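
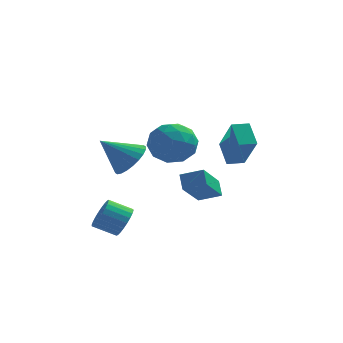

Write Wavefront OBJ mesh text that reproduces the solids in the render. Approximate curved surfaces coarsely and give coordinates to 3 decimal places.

v -0.299 -2.549 2.196
v 0.325 -2.325 2.931
v -1.561 -2.871 3.364
v 0.168 -1.979 2.857
v -0.06 -1.721 2.682
v -0.324 -1.589 2.433
v -0.584 -1.603 2.148
v -0.801 -1.761 1.87
v -0.942 -2.039 1.642
v -0.984 -2.395 1.498
v -0.923 -2.774 1.46
v -0.766 -3.119 1.535
v -0.538 -3.378 1.709
v -0.274 -3.51 1.958
v -0.014 -3.496 2.243
v 0.203 -3.338 2.521
v 0.344 -3.06 2.749
v 0.386 -2.704 2.893
v 1.211 -1.234 3.726
v 2.256 -1.383 3.228
v 0.644 -2.897 3.032
v 1.689 -3.046 2.534
v 1.586 -3.085 3.696
v 1.936 -2.057 4.125
v 0.964 -2.223 2.135
v 1.314 -1.195 2.564
v 2.103 -1.993 2.245
v 2.488 -2.527 3.209
v 0.412 -1.753 3.051
v 0.797 -2.287 4.015
v 1.783 -1.163 3.537
v 1.117 -3.117 2.723
v 1.056 -3.141 3.405
v 1.67 -3.228 3.113
v 1.595 -1.559 4.065
v 2.209 -1.646 3.772
v 1.815 -2.647 4.047
v 0.691 -2.634 2.488
v 1.305 -2.721 2.195
v 1.23 -1.052 3.147
v 1.844 -1.139 2.855
v 1.085 -1.633 2.213
v 2.308 -1.609 2.667
v 1.975 -2.586 2.259
v 1.548 -2.102 2.025
v 1.754 -1.498 2.277
v 2.533 -1.922 3.234
v 2.2 -2.899 2.826
v 2.14 -2.923 3.509
v 2.345 -2.319 3.761
v 2.444 -2.281 2.656
v 0.7 -1.381 3.434
v 0.367 -2.358 3.026
v 0.555 -1.961 2.499
v 0.76 -1.357 2.751
v 0.925 -1.694 4.001
v 0.592 -2.671 3.593
v 1.146 -2.782 3.983
v 1.352 -2.178 4.235
v 0.456 -1.999 3.604
v 3.185 2.535 0.129
v 3.879 1.373 1.838
v 2.712 3.501 0.978
v 3.407 2.339 2.687
v 3.953 2.941 0.093
v 4.648 1.779 1.802
v 3.481 3.907 0.942
v 4.175 2.745 2.651
v -0.736 -1.68 -1.988
v -0.353 -1.929 -1.307
v -1.421 -2.049 -0.751
v -1.804 -1.8 -1.432
v -0.364 -1.612 -1.261
v -1.432 -1.733 -0.704
v -0.432 -1.306 -1.325
v -1.5 -1.426 -0.768
v -0.546 -1.057 -1.49
v -1.614 -1.177 -0.933
v -0.689 -0.903 -1.731
v -1.757 -1.023 -1.174
v -0.839 -0.867 -2.011
v -1.907 -0.987 -1.454
v -0.974 -0.955 -2.288
v -2.042 -1.075 -1.731
v -1.072 -1.153 -2.519
v -2.14 -1.273 -1.962
v -1.119 -1.431 -2.669
v -2.187 -1.551 -2.113
v -1.108 -1.747 -2.716
v -2.176 -1.868 -2.159
v -1.04 -2.054 -2.652
v -2.108 -2.174 -2.095
v -0.926 -2.303 -2.487
v -1.994 -2.423 -1.93
v -0.783 -2.457 -2.246
v -1.851 -2.577 -1.689
v -0.633 -2.493 -1.966
v -1.701 -2.613 -1.409
v -0.498 -2.405 -1.689
v -1.566 -2.525 -1.132
v -0.4 -2.207 -1.458
v -1.468 -2.327 -0.901
v 2.21 0.339 -1.302
v 1.754 -1.305 0.039
v 1.987 0.92 -0.665
v 1.531 -0.724 0.676
v 3.269 0.344 -0.936
v 2.813 -1.3 0.405
v 3.046 0.925 -0.299
v 2.59 -0.719 1.042
f 2 1 4
f 2 4 3
f 4 1 5
f 4 5 3
f 5 1 6
f 5 6 3
f 6 1 7
f 6 7 3
f 7 1 8
f 7 8 3
f 8 1 9
f 8 9 3
f 9 1 10
f 9 10 3
f 10 1 11
f 10 11 3
f 11 1 12
f 11 12 3
f 12 1 13
f 12 13 3
f 13 1 14
f 13 14 3
f 14 1 15
f 14 15 3
f 15 1 16
f 15 16 3
f 16 1 17
f 16 17 3
f 17 1 18
f 17 18 3
f 18 1 2
f 18 2 3
f 19 56 35
f 56 30 59
f 35 59 24
f 56 59 35
f 19 35 31
f 35 24 36
f 31 36 20
f 35 36 31
f 19 31 40
f 31 20 41
f 40 41 26
f 31 41 40
f 19 40 52
f 40 26 55
f 52 55 29
f 40 55 52
f 19 52 56
f 52 29 60
f 56 60 30
f 52 60 56
f 20 36 47
f 36 24 50
f 47 50 28
f 36 50 47
f 24 59 37
f 59 30 58
f 37 58 23
f 59 58 37
f 30 60 57
f 60 29 53
f 57 53 21
f 60 53 57
f 29 55 54
f 55 26 42
f 54 42 25
f 55 42 54
f 26 41 46
f 41 20 43
f 46 43 27
f 41 43 46
f 22 48 34
f 48 28 49
f 34 49 23
f 48 49 34
f 22 34 32
f 34 23 33
f 32 33 21
f 34 33 32
f 22 32 39
f 32 21 38
f 39 38 25
f 32 38 39
f 22 39 44
f 39 25 45
f 44 45 27
f 39 45 44
f 22 44 48
f 44 27 51
f 48 51 28
f 44 51 48
f 23 49 37
f 49 28 50
f 37 50 24
f 49 50 37
f 21 33 57
f 33 23 58
f 57 58 30
f 33 58 57
f 25 38 54
f 38 21 53
f 54 53 29
f 38 53 54
f 27 45 46
f 45 25 42
f 46 42 26
f 45 42 46
f 28 51 47
f 51 27 43
f 47 43 20
f 51 43 47
f 62 64 61
f 65 62 61
f 61 64 63
f 63 65 61
f 62 68 64
f 66 62 65
f 66 68 62
f 64 68 63
f 67 65 63
f 63 68 67
f 67 66 65
f 68 66 67
f 70 69 73
f 70 73 71
f 71 73 74
f 71 74 72
f 73 69 75
f 73 75 74
f 74 75 76
f 74 76 72
f 75 69 77
f 75 77 76
f 76 77 78
f 76 78 72
f 77 69 79
f 77 79 78
f 78 79 80
f 78 80 72
f 79 69 81
f 79 81 80
f 80 81 82
f 80 82 72
f 81 69 83
f 81 83 82
f 82 83 84
f 82 84 72
f 83 69 85
f 83 85 84
f 84 85 86
f 84 86 72
f 85 69 87
f 85 87 86
f 86 87 88
f 86 88 72
f 87 69 89
f 87 89 88
f 88 89 90
f 88 90 72
f 89 69 91
f 89 91 90
f 90 91 92
f 90 92 72
f 91 69 93
f 91 93 92
f 92 93 94
f 92 94 72
f 93 69 95
f 93 95 94
f 94 95 96
f 94 96 72
f 95 69 97
f 95 97 96
f 96 97 98
f 96 98 72
f 97 69 99
f 97 99 98
f 98 99 100
f 98 100 72
f 99 69 101
f 99 101 100
f 100 101 102
f 100 102 72
f 101 69 70
f 101 70 102
f 102 70 71
f 102 71 72
f 104 106 103
f 107 104 103
f 103 106 105
f 105 107 103
f 104 110 106
f 108 104 107
f 108 110 104
f 106 110 105
f 109 107 105
f 105 110 109
f 109 108 107
f 110 108 109



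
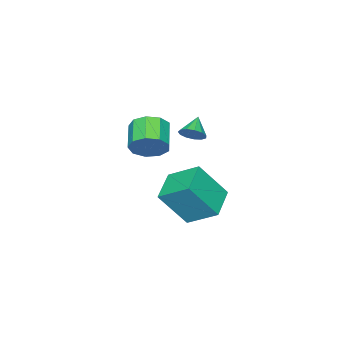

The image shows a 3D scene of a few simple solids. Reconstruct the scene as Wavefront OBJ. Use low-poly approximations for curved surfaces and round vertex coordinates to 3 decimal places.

v -3.216 -1.878 3.339
v -2.946 -1.532 3.831
v -4.044 -2.202 4.021
v -3.18 -1.301 3.657
v -3.426 -1.254 3.382
v -3.605 -1.404 3.093
v -3.661 -1.706 2.882
v -3.576 -2.062 2.816
v -3.376 -2.359 2.917
v -3.126 -2.504 3.151
v -2.905 -2.45 3.445
v -2.783 -2.215 3.705
v -2.798 -1.872 3.849
v -1.773 -3.19 2.655
v -1.101 -3.574 3.205
v -2.135 -4.394 3.896
v -2.807 -4.01 3.345
v -1.338 -3.038 3.486
v -2.373 -3.859 4.176
v -1.779 -2.573 3.378
v -2.814 -3.394 4.068
v -2.218 -2.397 2.931
v -3.252 -3.218 3.622
v -2.448 -2.591 2.355
v -3.482 -3.412 3.046
v -2.362 -3.066 1.92
v -3.396 -3.887 2.61
v -2.001 -3.598 1.828
v -3.035 -4.419 2.518
v -1.533 -3.939 2.123
v -2.567 -4.76 2.814
v -1.177 -3.93 2.667
v -2.212 -4.75 3.357
v -0.542 0.519 1.191
v 0.369 -0.336 2.879
v -0.853 1.937 2.077
v 0.057 1.082 3.765
v 0.923 1.138 0.715
v 1.833 0.283 2.403
v 0.611 2.556 1.601
v 1.522 1.701 3.289
f 2 1 4
f 2 4 3
f 4 1 5
f 4 5 3
f 5 1 6
f 5 6 3
f 6 1 7
f 6 7 3
f 7 1 8
f 7 8 3
f 8 1 9
f 8 9 3
f 9 1 10
f 9 10 3
f 10 1 11
f 10 11 3
f 11 1 12
f 11 12 3
f 12 1 13
f 12 13 3
f 13 1 2
f 13 2 3
f 15 14 18
f 15 18 16
f 16 18 19
f 16 19 17
f 18 14 20
f 18 20 19
f 19 20 21
f 19 21 17
f 20 14 22
f 20 22 21
f 21 22 23
f 21 23 17
f 22 14 24
f 22 24 23
f 23 24 25
f 23 25 17
f 24 14 26
f 24 26 25
f 25 26 27
f 25 27 17
f 26 14 28
f 26 28 27
f 27 28 29
f 27 29 17
f 28 14 30
f 28 30 29
f 29 30 31
f 29 31 17
f 30 14 32
f 30 32 31
f 31 32 33
f 31 33 17
f 32 14 15
f 32 15 33
f 33 15 16
f 33 16 17
f 35 37 34
f 38 35 34
f 34 37 36
f 36 38 34
f 35 41 37
f 39 35 38
f 39 41 35
f 37 41 36
f 40 38 36
f 36 41 40
f 40 39 38
f 41 39 40



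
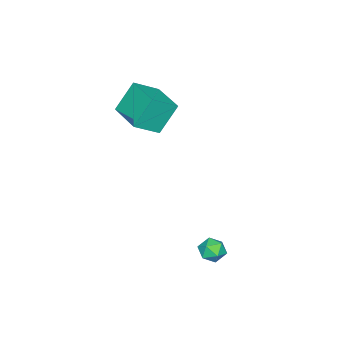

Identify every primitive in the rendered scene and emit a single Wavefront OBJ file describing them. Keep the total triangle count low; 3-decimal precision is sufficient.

v -2.099 -1.853 2.699
v -1.032 -2.537 3.501
v -1.054 -0.16 2.754
v 0.013 -0.845 3.556
v -1.273 -2.315 1.204
v -0.206 -3 2.006
v -0.228 -0.623 1.259
v 0.839 -1.307 2.061
v 1.991 4.263 -3.507
v 2.462 3.955 -3.93
v 1.998 3.345 -2.83
v 2.469 3.037 -3.253
v 2.656 3.595 -2.865
v 2.651 4.162 -3.283
v 1.809 3.138 -3.477
v 1.804 3.705 -3.895
v 2.35 3.259 -3.911
v 2.873 3.542 -3.533
v 1.587 3.758 -3.227
v 2.11 4.041 -2.849
f 2 4 1
f 5 2 1
f 1 4 3
f 3 5 1
f 2 8 4
f 6 2 5
f 6 8 2
f 4 8 3
f 7 5 3
f 3 8 7
f 7 6 5
f 8 6 7
f 9 20 14
f 9 14 10
f 9 10 16
f 9 16 19
f 9 19 20
f 10 14 18
f 14 20 13
f 20 19 11
f 19 16 15
f 16 10 17
f 12 18 13
f 12 13 11
f 12 11 15
f 12 15 17
f 12 17 18
f 13 18 14
f 11 13 20
f 15 11 19
f 17 15 16
f 18 17 10



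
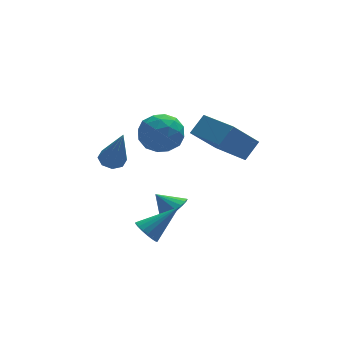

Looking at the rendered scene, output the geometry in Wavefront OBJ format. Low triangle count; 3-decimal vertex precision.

v -0.507 0.112 -3.017
v -0.134 0.228 -3.511
v 0.867 0.268 -1.943
v -0.221 0.484 -3.437
v -0.364 0.667 -3.279
v -0.536 0.739 -3.07
v -0.702 0.687 -2.85
v -0.829 0.522 -2.663
v -0.893 0.275 -2.546
v -0.88 -0.004 -2.522
v -0.793 -0.26 -2.596
v -0.649 -0.442 -2.754
v -0.477 -0.515 -2.963
v -0.311 -0.463 -3.183
v -0.184 -0.298 -3.37
v -0.121 -0.051 -3.487
v 0.829 3.021 1.432
v 1.393 2.313 1.854
v 0.007 1.887 0.626
v 0.571 1.179 1.048
v -0.079 1.695 1.603
v 0.429 2.397 2.101
v 0.971 1.803 0.379
v 1.479 2.505 0.877
v 1.481 1.56 1.203
v 0.832 1.494 1.959
v 0.568 2.706 0.521
v -0.081 2.64 1.277
v 1.183 2.767 1.713
v 0.217 1.433 0.767
v -0.165 1.737 1.093
v 0.166 1.321 1.341
v 0.616 2.816 1.859
v 0.948 2.4 2.107
v 0.083 2.037 1.959
v 0.452 1.8 0.373
v 0.784 1.384 0.621
v 1.234 2.879 1.139
v 1.565 2.463 1.387
v 1.317 2.163 0.521
v 1.567 1.908 1.579
v 1.083 1.241 1.106
v 1.318 1.608 0.712
v 1.617 2.021 1.005
v 1.185 1.869 2.024
v 0.702 1.202 1.55
v 0.32 1.506 1.876
v 0.618 1.918 2.169
v 1.237 1.427 1.641
v 0.698 2.998 0.93
v 0.215 2.331 0.456
v 0.782 2.282 0.311
v 1.08 2.694 0.604
v 0.317 2.959 1.374
v -0.167 2.292 0.901
v -0.217 2.179 1.475
v 0.082 2.592 1.768
v 0.163 2.773 0.839
v 1.061 1.532 -2.991
v 1.482 1.273 -2.428
v 0.439 2.048 -2.289
v 1.632 1.561 -2.506
v 1.669 1.843 -2.681
v 1.585 2.063 -2.917
v 1.397 2.178 -3.168
v 1.143 2.166 -3.384
v 0.872 2.028 -3.522
v 0.639 1.791 -3.555
v 0.489 1.504 -3.476
v 0.452 1.222 -3.301
v 0.536 1.001 -3.065
v 0.724 0.886 -2.814
v 0.978 0.898 -2.598
v 1.249 1.037 -2.46
v -1.669 0.681 1.12
v -1.378 0.255 0.878
v -1.471 -0.261 3.02
v -1.119 0.58 1.012
v -1.183 0.964 1.209
v -1.532 1.182 1.354
v -1.961 1.107 1.362
v -2.22 0.782 1.228
v -2.156 0.398 1.031
v -1.807 0.18 0.886
v 3.652 0.474 0.127
v 2.496 0.231 1.377
v 3.003 2.208 -0.136
v 1.848 1.966 1.114
v 4.332 0.834 0.826
v 3.177 0.592 2.076
v 3.684 2.569 0.563
v 2.528 2.326 1.813
f 2 1 4
f 2 4 3
f 4 1 5
f 4 5 3
f 5 1 6
f 5 6 3
f 6 1 7
f 6 7 3
f 7 1 8
f 7 8 3
f 8 1 9
f 8 9 3
f 9 1 10
f 9 10 3
f 10 1 11
f 10 11 3
f 11 1 12
f 11 12 3
f 12 1 13
f 12 13 3
f 13 1 14
f 13 14 3
f 14 1 15
f 14 15 3
f 15 1 16
f 15 16 3
f 16 1 2
f 16 2 3
f 17 54 33
f 54 28 57
f 33 57 22
f 54 57 33
f 17 33 29
f 33 22 34
f 29 34 18
f 33 34 29
f 17 29 38
f 29 18 39
f 38 39 24
f 29 39 38
f 17 38 50
f 38 24 53
f 50 53 27
f 38 53 50
f 17 50 54
f 50 27 58
f 54 58 28
f 50 58 54
f 18 34 45
f 34 22 48
f 45 48 26
f 34 48 45
f 22 57 35
f 57 28 56
f 35 56 21
f 57 56 35
f 28 58 55
f 58 27 51
f 55 51 19
f 58 51 55
f 27 53 52
f 53 24 40
f 52 40 23
f 53 40 52
f 24 39 44
f 39 18 41
f 44 41 25
f 39 41 44
f 20 46 32
f 46 26 47
f 32 47 21
f 46 47 32
f 20 32 30
f 32 21 31
f 30 31 19
f 32 31 30
f 20 30 37
f 30 19 36
f 37 36 23
f 30 36 37
f 20 37 42
f 37 23 43
f 42 43 25
f 37 43 42
f 20 42 46
f 42 25 49
f 46 49 26
f 42 49 46
f 21 47 35
f 47 26 48
f 35 48 22
f 47 48 35
f 19 31 55
f 31 21 56
f 55 56 28
f 31 56 55
f 23 36 52
f 36 19 51
f 52 51 27
f 36 51 52
f 25 43 44
f 43 23 40
f 44 40 24
f 43 40 44
f 26 49 45
f 49 25 41
f 45 41 18
f 49 41 45
f 60 59 62
f 60 62 61
f 62 59 63
f 62 63 61
f 63 59 64
f 63 64 61
f 64 59 65
f 64 65 61
f 65 59 66
f 65 66 61
f 66 59 67
f 66 67 61
f 67 59 68
f 67 68 61
f 68 59 69
f 68 69 61
f 69 59 70
f 69 70 61
f 70 59 71
f 70 71 61
f 71 59 72
f 71 72 61
f 72 59 73
f 72 73 61
f 73 59 74
f 73 74 61
f 74 59 60
f 74 60 61
f 76 75 78
f 76 78 77
f 78 75 79
f 78 79 77
f 79 75 80
f 79 80 77
f 80 75 81
f 80 81 77
f 81 75 82
f 81 82 77
f 82 75 83
f 82 83 77
f 83 75 84
f 83 84 77
f 84 75 76
f 84 76 77
f 86 88 85
f 89 86 85
f 85 88 87
f 87 89 85
f 86 92 88
f 90 86 89
f 90 92 86
f 88 92 87
f 91 89 87
f 87 92 91
f 91 90 89
f 92 90 91



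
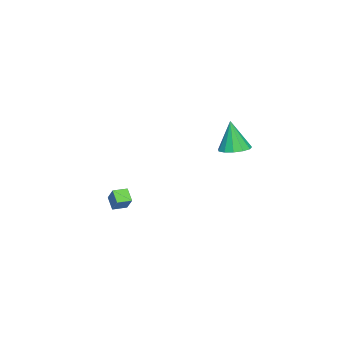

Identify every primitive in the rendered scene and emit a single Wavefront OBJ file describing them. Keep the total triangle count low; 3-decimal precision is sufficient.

v -0.901 3.871 1.682
v -0.014 3.591 1.675
v -0.979 3.569 3.678
v -0.004 4.109 1.754
v -0.279 4.551 1.81
v -0.752 4.778 1.825
v -1.271 4.716 1.796
v -1.673 4.387 1.73
v -1.83 3.893 1.649
v -1.691 3.393 1.579
v -1.302 3.044 1.541
v -0.785 2.958 1.548
v -0.305 3.162 1.598
v -2.517 -4.058 -4.716
v -3.013 -4.538 -4.02
v -3.126 -3.396 -4.694
v -3.622 -3.876 -3.998
v -1.838 -3.464 -3.822
v -2.334 -3.944 -3.126
v -2.447 -2.802 -3.8
v -2.943 -3.282 -3.104
f 2 1 4
f 2 4 3
f 4 1 5
f 4 5 3
f 5 1 6
f 5 6 3
f 6 1 7
f 6 7 3
f 7 1 8
f 7 8 3
f 8 1 9
f 8 9 3
f 9 1 10
f 9 10 3
f 10 1 11
f 10 11 3
f 11 1 12
f 11 12 3
f 12 1 13
f 12 13 3
f 13 1 2
f 13 2 3
f 15 17 14
f 18 15 14
f 14 17 16
f 16 18 14
f 15 21 17
f 19 15 18
f 19 21 15
f 17 21 16
f 20 18 16
f 16 21 20
f 20 19 18
f 21 19 20



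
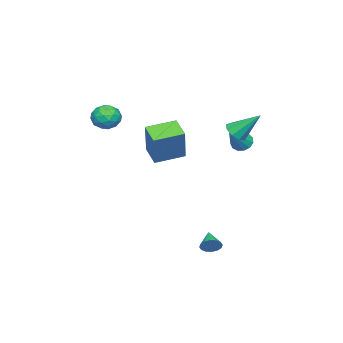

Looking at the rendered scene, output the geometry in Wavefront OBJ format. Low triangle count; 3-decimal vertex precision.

v -2.496 2.518 0.637
v -2.177 2.791 0.236
v -1.224 2.482 1.623
v -2.314 3.024 0.42
v -2.508 3.097 0.673
v -2.698 2.985 0.914
v -2.824 2.726 1.067
v -2.846 2.4 1.084
v -2.757 2.112 0.958
v -2.585 1.953 0.73
v -2.384 1.973 0.473
v -2.219 2.166 0.267
v -2.142 2.471 0.179
v -0.808 3.028 1.9
v -0.378 3.398 1.603
v -0.992 4.172 3.06
v -0.779 3.486 1.453
v -1.194 3.36 1.512
v -1.429 3.078 1.752
v -1.372 2.773 2.061
v -1.052 2.588 2.295
v -0.618 2.608 2.343
v -0.272 2.825 2.184
v -0.177 3.137 1.892
v 3.005 3.707 -3.776
v 3.329 3.552 -3.4
v 2.235 3.193 -3.324
v 3.226 3.784 -3.311
v 3.063 3.996 -3.347
v 2.885 4.13 -3.498
v 2.739 4.151 -3.723
v 2.665 4.053 -3.962
v 2.681 3.862 -4.152
v 2.784 3.63 -4.24
v 2.947 3.418 -4.204
v 3.125 3.284 -4.053
v 3.271 3.263 -3.828
v 3.345 3.361 -3.589
v -3.625 -1.525 -0.456
v -2.751 -1.096 1.359
v -2.938 -0.693 -0.983
v -2.064 -0.265 0.833
v -2.516 -2.615 -0.733
v -1.642 -2.187 1.083
v -1.829 -1.784 -1.259
v -0.955 -1.355 0.556
v 0.605 -2.211 2.171
v 1.018 -2.668 1.696
v 0.522 -3.152 3.004
v 0.935 -3.609 2.529
v 1.276 -3.005 2.882
v 1.328 -2.424 2.367
v 0.212 -3.396 2.333
v 0.264 -2.815 1.818
v 0.775 -3.401 1.796
v 1.433 -3.159 2.135
v 0.107 -2.661 2.565
v 0.765 -2.419 2.904
v 0.819 -2.357 1.861
v 0.721 -3.463 2.839
v 0.921 -3.108 3.047
v 1.164 -3.377 2.767
v 1.001 -2.213 2.255
v 1.244 -2.482 1.976
v 1.395 -2.68 2.672
v 0.296 -3.338 2.724
v 0.539 -3.607 2.445
v 0.376 -2.443 1.933
v 0.619 -2.712 1.653
v 0.145 -3.14 2.028
v 0.919 -3.056 1.64
v 0.87 -3.609 2.129
v 0.445 -3.484 2.014
v 0.476 -3.142 1.712
v 1.306 -2.914 1.839
v 1.256 -3.467 2.329
v 1.457 -3.112 2.536
v 1.487 -2.771 2.234
v 1.163 -3.345 1.898
v 0.284 -2.353 2.371
v 0.234 -2.906 2.861
v 0.053 -3.049 2.466
v 0.083 -2.708 2.164
v 0.67 -2.211 2.571
v 0.621 -2.764 3.06
v 1.064 -2.678 2.988
v 1.095 -2.336 2.686
v 0.377 -2.475 2.802
f 2 1 4
f 2 4 3
f 4 1 5
f 4 5 3
f 5 1 6
f 5 6 3
f 6 1 7
f 6 7 3
f 7 1 8
f 7 8 3
f 8 1 9
f 8 9 3
f 9 1 10
f 9 10 3
f 10 1 11
f 10 11 3
f 11 1 12
f 11 12 3
f 12 1 13
f 12 13 3
f 13 1 2
f 13 2 3
f 15 14 17
f 15 17 16
f 17 14 18
f 17 18 16
f 18 14 19
f 18 19 16
f 19 14 20
f 19 20 16
f 20 14 21
f 20 21 16
f 21 14 22
f 21 22 16
f 22 14 23
f 22 23 16
f 23 14 24
f 23 24 16
f 24 14 15
f 24 15 16
f 26 25 28
f 26 28 27
f 28 25 29
f 28 29 27
f 29 25 30
f 29 30 27
f 30 25 31
f 30 31 27
f 31 25 32
f 31 32 27
f 32 25 33
f 32 33 27
f 33 25 34
f 33 34 27
f 34 25 35
f 34 35 27
f 35 25 36
f 35 36 27
f 36 25 37
f 36 37 27
f 37 25 38
f 37 38 27
f 38 25 26
f 38 26 27
f 40 42 39
f 43 40 39
f 39 42 41
f 41 43 39
f 40 46 42
f 44 40 43
f 44 46 40
f 42 46 41
f 45 43 41
f 41 46 45
f 45 44 43
f 46 44 45
f 47 84 63
f 84 58 87
f 63 87 52
f 84 87 63
f 47 63 59
f 63 52 64
f 59 64 48
f 63 64 59
f 47 59 68
f 59 48 69
f 68 69 54
f 59 69 68
f 47 68 80
f 68 54 83
f 80 83 57
f 68 83 80
f 47 80 84
f 80 57 88
f 84 88 58
f 80 88 84
f 48 64 75
f 64 52 78
f 75 78 56
f 64 78 75
f 52 87 65
f 87 58 86
f 65 86 51
f 87 86 65
f 58 88 85
f 88 57 81
f 85 81 49
f 88 81 85
f 57 83 82
f 83 54 70
f 82 70 53
f 83 70 82
f 54 69 74
f 69 48 71
f 74 71 55
f 69 71 74
f 50 76 62
f 76 56 77
f 62 77 51
f 76 77 62
f 50 62 60
f 62 51 61
f 60 61 49
f 62 61 60
f 50 60 67
f 60 49 66
f 67 66 53
f 60 66 67
f 50 67 72
f 67 53 73
f 72 73 55
f 67 73 72
f 50 72 76
f 72 55 79
f 76 79 56
f 72 79 76
f 51 77 65
f 77 56 78
f 65 78 52
f 77 78 65
f 49 61 85
f 61 51 86
f 85 86 58
f 61 86 85
f 53 66 82
f 66 49 81
f 82 81 57
f 66 81 82
f 55 73 74
f 73 53 70
f 74 70 54
f 73 70 74
f 56 79 75
f 79 55 71
f 75 71 48
f 79 71 75



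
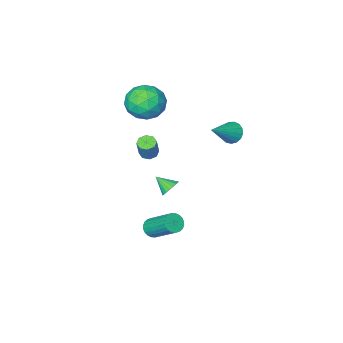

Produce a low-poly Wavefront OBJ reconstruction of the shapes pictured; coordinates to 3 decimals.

v 0.49 0.003 -3.398
v 0.823 0.391 -3.749
v 0.443 1.925 -2.413
v 0.11 1.537 -2.062
v 0.603 0.419 -3.844
v 0.222 1.953 -2.508
v 0.365 0.383 -3.871
v -0.015 1.918 -2.535
v 0.146 0.29 -3.826
v -0.234 1.825 -2.49
v -0.02 0.153 -3.716
v -0.401 1.688 -2.38
v -0.109 -0.007 -3.558
v -0.489 1.528 -2.222
v -0.106 -0.165 -3.375
v -0.487 1.37 -2.039
v -0.013 -0.298 -3.196
v -0.393 1.237 -1.86
v 0.157 -0.385 -3.047
v -0.223 1.149 -1.711
v 0.378 -0.413 -2.952
v -0.003 1.121 -1.616
v 0.615 -0.378 -2.925
v 0.235 1.157 -1.589
v 0.834 -0.285 -2.97
v 0.454 1.25 -1.634
v 1.001 -0.148 -3.08
v 0.62 1.387 -1.744
v 1.089 0.012 -3.238
v 0.709 1.547 -1.902
v 1.087 0.17 -3.421
v 0.706 1.705 -2.085
v 0.993 0.303 -3.6
v 0.613 1.838 -2.264
v 1.375 3.316 2.408
v 1.82 3.659 2.554
v 1.785 2.544 2.972
v 1.661 3.704 2.731
v 1.454 3.682 2.851
v 1.232 3.596 2.895
v 1.036 3.462 2.855
v 0.898 3.303 2.737
v 0.843 3.146 2.563
v 0.879 3.019 2.362
v 1.002 2.943 2.168
v 1.189 2.931 2.016
v 1.408 2.986 1.932
v 1.622 3.098 1.93
v 1.793 3.247 2.011
v 1.891 3.409 2.16
v 1.901 3.555 2.353
v -1.333 -2.519 4.252
v -0.529 -3.294 4.717
v -1.831 -3.846 2.903
v -1.027 -4.621 3.368
v -2.021 -4.332 3.994
v -1.713 -3.512 4.827
v -0.647 -3.628 2.793
v -0.339 -2.808 3.626
v -0.105 -3.979 3.815
v -0.955 -4.414 4.558
v -1.405 -2.726 3.062
v -2.255 -3.161 3.805
v -0.887 -2.79 4.603
v -1.473 -4.35 3.017
v -2.057 -4.18 3.385
v -1.585 -4.636 3.659
v -1.583 -2.918 4.667
v -1.111 -3.373 4.941
v -1.988 -3.984 4.516
v -1.249 -3.767 2.679
v -0.777 -4.222 2.953
v -0.775 -2.504 3.961
v -0.303 -2.96 4.235
v -0.372 -3.156 3.104
v -0.166 -3.648 4.346
v -0.459 -4.428 3.554
v -0.235 -3.845 3.215
v -0.054 -3.362 3.705
v -0.665 -3.904 4.782
v -0.958 -4.684 3.99
v -1.542 -4.514 4.358
v -1.361 -4.032 4.847
v -0.416 -4.307 4.253
v -1.402 -2.456 3.63
v -1.695 -3.236 2.838
v -0.999 -3.108 2.773
v -0.818 -2.626 3.262
v -1.901 -2.712 4.066
v -2.194 -3.492 3.274
v -2.306 -3.778 3.915
v -2.125 -3.295 4.405
v -1.944 -2.833 3.367
v -3.929 0.634 2.959
v -3.502 0.395 2.445
v -2.371 1.086 4.041
v -3.545 0.723 2.368
v -3.675 1.031 2.428
v -3.864 1.248 2.609
v -4.067 1.325 2.87
v -4.239 1.243 3.151
v -4.34 1.022 3.389
v -4.347 0.712 3.528
v -4.258 0.384 3.536
v -4.094 0.114 3.413
v -3.892 -0.038 3.185
v -3.698 -0.035 2.906
v -3.558 0.121 2.638
v -0.669 -2.365 0.73
v -0.198 -2.621 0.669
v 0.14 -2.271 1.809
v -0.331 -2.015 1.87
v -0.181 -2.228 0.543
v 0.157 -1.878 1.684
v -0.45 -1.915 0.527
v -0.113 -1.565 1.667
v -0.848 -1.866 0.629
v -0.51 -1.515 1.77
v -1.14 -2.109 0.791
v -0.802 -1.759 1.931
v -1.157 -2.502 0.916
v -0.819 -2.152 2.057
v -0.887 -2.815 0.933
v -0.55 -2.465 2.073
v -0.49 -2.865 0.83
v -0.152 -2.514 1.971
f 2 1 5
f 2 5 3
f 3 5 6
f 3 6 4
f 5 1 7
f 5 7 6
f 6 7 8
f 6 8 4
f 7 1 9
f 7 9 8
f 8 9 10
f 8 10 4
f 9 1 11
f 9 11 10
f 10 11 12
f 10 12 4
f 11 1 13
f 11 13 12
f 12 13 14
f 12 14 4
f 13 1 15
f 13 15 14
f 14 15 16
f 14 16 4
f 15 1 17
f 15 17 16
f 16 17 18
f 16 18 4
f 17 1 19
f 17 19 18
f 18 19 20
f 18 20 4
f 19 1 21
f 19 21 20
f 20 21 22
f 20 22 4
f 21 1 23
f 21 23 22
f 22 23 24
f 22 24 4
f 23 1 25
f 23 25 24
f 24 25 26
f 24 26 4
f 25 1 27
f 25 27 26
f 26 27 28
f 26 28 4
f 27 1 29
f 27 29 28
f 28 29 30
f 28 30 4
f 29 1 31
f 29 31 30
f 30 31 32
f 30 32 4
f 31 1 33
f 31 33 32
f 32 33 34
f 32 34 4
f 33 1 2
f 33 2 34
f 34 2 3
f 34 3 4
f 36 35 38
f 36 38 37
f 38 35 39
f 38 39 37
f 39 35 40
f 39 40 37
f 40 35 41
f 40 41 37
f 41 35 42
f 41 42 37
f 42 35 43
f 42 43 37
f 43 35 44
f 43 44 37
f 44 35 45
f 44 45 37
f 45 35 46
f 45 46 37
f 46 35 47
f 46 47 37
f 47 35 48
f 47 48 37
f 48 35 49
f 48 49 37
f 49 35 50
f 49 50 37
f 50 35 51
f 50 51 37
f 51 35 36
f 51 36 37
f 52 89 68
f 89 63 92
f 68 92 57
f 89 92 68
f 52 68 64
f 68 57 69
f 64 69 53
f 68 69 64
f 52 64 73
f 64 53 74
f 73 74 59
f 64 74 73
f 52 73 85
f 73 59 88
f 85 88 62
f 73 88 85
f 52 85 89
f 85 62 93
f 89 93 63
f 85 93 89
f 53 69 80
f 69 57 83
f 80 83 61
f 69 83 80
f 57 92 70
f 92 63 91
f 70 91 56
f 92 91 70
f 63 93 90
f 93 62 86
f 90 86 54
f 93 86 90
f 62 88 87
f 88 59 75
f 87 75 58
f 88 75 87
f 59 74 79
f 74 53 76
f 79 76 60
f 74 76 79
f 55 81 67
f 81 61 82
f 67 82 56
f 81 82 67
f 55 67 65
f 67 56 66
f 65 66 54
f 67 66 65
f 55 65 72
f 65 54 71
f 72 71 58
f 65 71 72
f 55 72 77
f 72 58 78
f 77 78 60
f 72 78 77
f 55 77 81
f 77 60 84
f 81 84 61
f 77 84 81
f 56 82 70
f 82 61 83
f 70 83 57
f 82 83 70
f 54 66 90
f 66 56 91
f 90 91 63
f 66 91 90
f 58 71 87
f 71 54 86
f 87 86 62
f 71 86 87
f 60 78 79
f 78 58 75
f 79 75 59
f 78 75 79
f 61 84 80
f 84 60 76
f 80 76 53
f 84 76 80
f 95 94 97
f 95 97 96
f 97 94 98
f 97 98 96
f 98 94 99
f 98 99 96
f 99 94 100
f 99 100 96
f 100 94 101
f 100 101 96
f 101 94 102
f 101 102 96
f 102 94 103
f 102 103 96
f 103 94 104
f 103 104 96
f 104 94 105
f 104 105 96
f 105 94 106
f 105 106 96
f 106 94 107
f 106 107 96
f 107 94 108
f 107 108 96
f 108 94 95
f 108 95 96
f 110 109 113
f 110 113 111
f 111 113 114
f 111 114 112
f 113 109 115
f 113 115 114
f 114 115 116
f 114 116 112
f 115 109 117
f 115 117 116
f 116 117 118
f 116 118 112
f 117 109 119
f 117 119 118
f 118 119 120
f 118 120 112
f 119 109 121
f 119 121 120
f 120 121 122
f 120 122 112
f 121 109 123
f 121 123 122
f 122 123 124
f 122 124 112
f 123 109 125
f 123 125 124
f 124 125 126
f 124 126 112
f 125 109 110
f 125 110 126
f 126 110 111
f 126 111 112



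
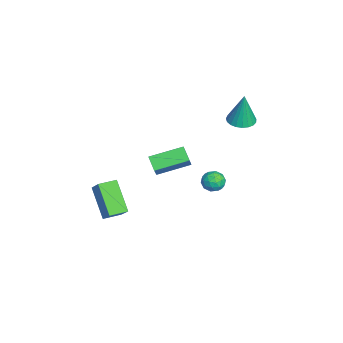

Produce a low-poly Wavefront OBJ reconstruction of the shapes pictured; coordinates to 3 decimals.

v -2.246 2.42 -4.168
v -1.904 2.488 -3.593
v -2.036 1.352 -4.167
v -1.694 1.42 -3.592
v -2.362 1.5 -3.598
v -2.492 2.16 -3.598
v -1.448 1.68 -4.162
v -1.578 2.34 -4.162
v -1.411 2.03 -3.589
v -1.976 1.919 -3.24
v -1.964 1.921 -4.52
v -2.529 1.81 -4.171
v -2.093 2.548 -3.88
v -1.847 1.292 -3.88
v -2.239 1.339 -3.883
v -2.038 1.379 -3.545
v -2.439 2.355 -3.884
v -2.238 2.395 -3.545
v -2.507 1.815 -3.548
v -1.702 1.445 -4.215
v -1.501 1.485 -3.876
v -1.902 2.461 -4.215
v -1.701 2.501 -3.877
v -1.433 2.025 -4.212
v -1.603 2.319 -3.54
v -1.479 1.691 -3.54
v -1.335 1.843 -3.875
v -1.411 2.231 -3.875
v -1.934 2.253 -3.335
v -1.811 1.625 -3.335
v -2.204 1.673 -3.338
v -2.28 2.061 -3.338
v -1.645 1.984 -3.333
v -2.129 2.215 -4.425
v -2.006 1.587 -4.425
v -1.66 1.779 -4.422
v -1.736 2.167 -4.422
v -2.461 2.149 -4.22
v -2.337 1.521 -4.22
v -2.529 1.609 -3.885
v -2.605 1.997 -3.885
v -2.295 1.856 -4.427
v -3.486 3.328 -0.273
v -2.774 3.038 -0.326
v -3.294 3.452 1.613
v -2.72 3.353 -0.352
v -2.799 3.663 -0.365
v -2.996 3.915 -0.362
v -3.278 4.066 -0.343
v -3.596 4.089 -0.312
v -3.895 3.98 -0.275
v -4.123 3.758 -0.237
v -4.241 3.462 -0.205
v -4.228 3.143 -0.186
v -4.087 2.856 -0.181
v -3.842 2.65 -0.192
v -3.536 2.561 -0.217
v -3.22 2.605 -0.252
v -2.951 2.774 -0.291
v 2.997 -3.436 -2.877
v 1.8 -3.992 -1.511
v 2.636 -2.569 -2.841
v 1.438 -3.125 -1.475
v 3.962 -3.075 -1.885
v 2.764 -3.631 -0.519
v 3.6 -2.208 -1.849
v 2.403 -2.764 -0.483
v 1.879 -1.159 0.502
v 2.407 -1.252 1.187
v 1.546 0.491 0.983
v 2.074 0.397 1.669
v 2.566 -0.877 0.011
v 3.094 -0.971 0.697
v 2.233 0.772 0.493
v 2.761 0.679 1.178
f 1 38 17
f 38 12 41
f 17 41 6
f 38 41 17
f 1 17 13
f 17 6 18
f 13 18 2
f 17 18 13
f 1 13 22
f 13 2 23
f 22 23 8
f 13 23 22
f 1 22 34
f 22 8 37
f 34 37 11
f 22 37 34
f 1 34 38
f 34 11 42
f 38 42 12
f 34 42 38
f 2 18 29
f 18 6 32
f 29 32 10
f 18 32 29
f 6 41 19
f 41 12 40
f 19 40 5
f 41 40 19
f 12 42 39
f 42 11 35
f 39 35 3
f 42 35 39
f 11 37 36
f 37 8 24
f 36 24 7
f 37 24 36
f 8 23 28
f 23 2 25
f 28 25 9
f 23 25 28
f 4 30 16
f 30 10 31
f 16 31 5
f 30 31 16
f 4 16 14
f 16 5 15
f 14 15 3
f 16 15 14
f 4 14 21
f 14 3 20
f 21 20 7
f 14 20 21
f 4 21 26
f 21 7 27
f 26 27 9
f 21 27 26
f 4 26 30
f 26 9 33
f 30 33 10
f 26 33 30
f 5 31 19
f 31 10 32
f 19 32 6
f 31 32 19
f 3 15 39
f 15 5 40
f 39 40 12
f 15 40 39
f 7 20 36
f 20 3 35
f 36 35 11
f 20 35 36
f 9 27 28
f 27 7 24
f 28 24 8
f 27 24 28
f 10 33 29
f 33 9 25
f 29 25 2
f 33 25 29
f 44 43 46
f 44 46 45
f 46 43 47
f 46 47 45
f 47 43 48
f 47 48 45
f 48 43 49
f 48 49 45
f 49 43 50
f 49 50 45
f 50 43 51
f 50 51 45
f 51 43 52
f 51 52 45
f 52 43 53
f 52 53 45
f 53 43 54
f 53 54 45
f 54 43 55
f 54 55 45
f 55 43 56
f 55 56 45
f 56 43 57
f 56 57 45
f 57 43 58
f 57 58 45
f 58 43 59
f 58 59 45
f 59 43 44
f 59 44 45
f 61 63 60
f 64 61 60
f 60 63 62
f 62 64 60
f 61 67 63
f 65 61 64
f 65 67 61
f 63 67 62
f 66 64 62
f 62 67 66
f 66 65 64
f 67 65 66
f 69 71 68
f 72 69 68
f 68 71 70
f 70 72 68
f 69 75 71
f 73 69 72
f 73 75 69
f 71 75 70
f 74 72 70
f 70 75 74
f 74 73 72
f 75 73 74



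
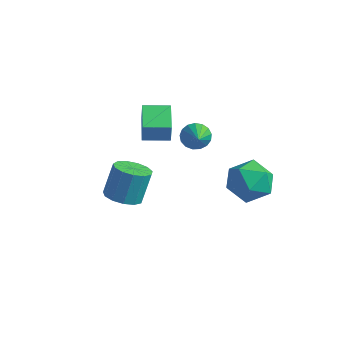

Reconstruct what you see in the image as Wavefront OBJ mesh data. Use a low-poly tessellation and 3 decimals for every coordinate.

v -0.413 -2.024 -0.038
v 0.163 -2.638 0.218
v 0.19 -1.99 1.714
v -0.387 -1.376 1.458
v 0.431 -2.257 0.048
v 0.458 -1.609 1.544
v 0.431 -1.802 -0.149
v 0.458 -1.154 1.346
v 0.163 -1.418 -0.311
v 0.189 -0.769 1.185
v -0.288 -1.226 -0.386
v -0.262 -0.578 1.109
v -0.779 -1.287 -0.351
v -0.752 -0.639 1.145
v -1.154 -1.583 -0.216
v -1.127 -0.935 1.28
v -1.293 -2.018 -0.024
v -1.267 -1.37 1.471
v -1.153 -2.456 0.163
v -1.127 -1.808 1.658
v -0.779 -2.756 0.286
v -0.752 -2.108 1.782
v -0.288 -2.824 0.307
v -0.261 -2.176 1.802
v -1.991 1.04 1.014
v -1.847 0.927 2.027
v -3.03 2.224 1.294
v -2.886 2.111 2.307
v -1.034 1.889 0.973
v -0.89 1.776 1.986
v -2.073 3.073 1.253
v -1.929 2.96 2.266
v 1.878 4.117 -0.214
v 2.718 4.467 -1.027
v 1.762 2.353 -1.093
v 2.602 2.703 -1.906
v 2.918 2.524 -0.741
v 2.989 3.614 -0.198
v 1.491 3.206 -1.922
v 1.562 4.296 -1.379
v 2.478 3.904 -2.082
v 3.36 3.482 -1.352
v 1.12 3.338 -0.768
v 2.002 2.916 -0.038
v 0.375 1.899 1.977
v 0.756 1.751 1.409
v 1.465 0.761 3.003
v 0.909 2.018 1.541
v 0.94 2.257 1.774
v 0.842 2.415 2.053
v 0.636 2.454 2.315
v 0.371 2.365 2.499
v 0.106 2.17 2.564
v -0.097 1.913 2.495
v -0.192 1.653 2.307
v -0.157 1.448 2.043
v -0.001 1.347 1.765
v 0.242 1.373 1.535
v 0.515 1.519 1.407
f 2 1 5
f 2 5 3
f 3 5 6
f 3 6 4
f 5 1 7
f 5 7 6
f 6 7 8
f 6 8 4
f 7 1 9
f 7 9 8
f 8 9 10
f 8 10 4
f 9 1 11
f 9 11 10
f 10 11 12
f 10 12 4
f 11 1 13
f 11 13 12
f 12 13 14
f 12 14 4
f 13 1 15
f 13 15 14
f 14 15 16
f 14 16 4
f 15 1 17
f 15 17 16
f 16 17 18
f 16 18 4
f 17 1 19
f 17 19 18
f 18 19 20
f 18 20 4
f 19 1 21
f 19 21 20
f 20 21 22
f 20 22 4
f 21 1 23
f 21 23 22
f 22 23 24
f 22 24 4
f 23 1 2
f 23 2 24
f 24 2 3
f 24 3 4
f 26 28 25
f 29 26 25
f 25 28 27
f 27 29 25
f 26 32 28
f 30 26 29
f 30 32 26
f 28 32 27
f 31 29 27
f 27 32 31
f 31 30 29
f 32 30 31
f 33 44 38
f 33 38 34
f 33 34 40
f 33 40 43
f 33 43 44
f 34 38 42
f 38 44 37
f 44 43 35
f 43 40 39
f 40 34 41
f 36 42 37
f 36 37 35
f 36 35 39
f 36 39 41
f 36 41 42
f 37 42 38
f 35 37 44
f 39 35 43
f 41 39 40
f 42 41 34
f 46 45 48
f 46 48 47
f 48 45 49
f 48 49 47
f 49 45 50
f 49 50 47
f 50 45 51
f 50 51 47
f 51 45 52
f 51 52 47
f 52 45 53
f 52 53 47
f 53 45 54
f 53 54 47
f 54 45 55
f 54 55 47
f 55 45 56
f 55 56 47
f 56 45 57
f 56 57 47
f 57 45 58
f 57 58 47
f 58 45 59
f 58 59 47
f 59 45 46
f 59 46 47



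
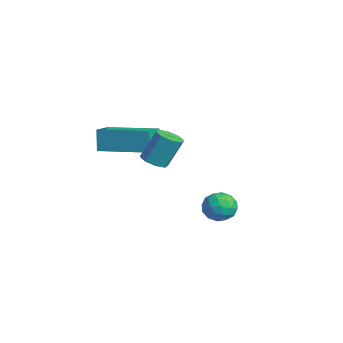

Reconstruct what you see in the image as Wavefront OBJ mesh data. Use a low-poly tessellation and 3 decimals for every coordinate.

v -4.013 -0.929 1.449
v -4.278 -0.856 2.338
v -4.647 -0.351 1.213
v -4.912 -0.278 2.101
v -2.768 0.538 1.699
v -3.033 0.611 2.587
v -3.402 1.116 1.462
v -3.667 1.189 2.351
v 0.068 -0.242 2.707
v 0.486 -0.006 2.566
v 0.55 0.517 3.633
v 0.132 0.282 3.773
v 0.171 0.195 2.486
v 0.235 0.719 3.553
v -0.205 0.141 2.535
v -0.141 0.664 3.602
v -0.421 -0.138 2.685
v -0.357 0.386 3.752
v -0.35 -0.477 2.847
v -0.286 0.046 3.914
v -0.035 -0.679 2.927
v 0.029 -0.155 3.994
v 0.341 -0.624 2.878
v 0.405 -0.101 3.945
v 0.557 -0.346 2.728
v 0.621 0.178 3.795
v -2.752 2.584 -0.855
v -2.455 3.029 -0.465
v -1.965 2.691 -1.575
v -1.668 3.136 -1.185
v -1.693 2.5 -1.002
v -2.18 2.434 -0.557
v -2.24 3.286 -1.483
v -2.727 3.22 -1.038
v -2.139 3.463 -0.853
v -1.801 2.978 -0.555
v -2.619 2.742 -1.485
v -2.281 2.257 -1.187
v -2.673 2.797 -0.597
v -1.747 2.923 -1.443
v -1.762 2.549 -1.335
v -1.588 2.811 -1.106
v -2.51 2.447 -0.651
v -2.336 2.709 -0.421
v -1.888 2.398 -0.737
v -2.084 3.011 -1.619
v -1.91 3.273 -1.389
v -2.832 2.909 -0.934
v -2.658 3.171 -0.705
v -2.532 3.322 -1.303
v -2.313 3.314 -0.596
v -1.85 3.377 -1.019
v -2.186 3.465 -1.194
v -2.472 3.426 -0.933
v -2.114 3.029 -0.421
v -1.651 3.092 -0.844
v -1.666 2.718 -0.736
v -1.952 2.679 -0.475
v -1.928 3.284 -0.649
v -2.769 2.628 -1.196
v -2.306 2.691 -1.619
v -2.468 3.041 -1.565
v -2.754 3.002 -1.304
v -2.57 2.343 -1.021
v -2.107 2.406 -1.444
v -1.948 2.294 -1.107
v -2.234 2.255 -0.846
v -2.492 2.436 -1.391
f 2 4 1
f 5 2 1
f 1 4 3
f 3 5 1
f 2 8 4
f 6 2 5
f 6 8 2
f 4 8 3
f 7 5 3
f 3 8 7
f 7 6 5
f 8 6 7
f 10 9 13
f 10 13 11
f 11 13 14
f 11 14 12
f 13 9 15
f 13 15 14
f 14 15 16
f 14 16 12
f 15 9 17
f 15 17 16
f 16 17 18
f 16 18 12
f 17 9 19
f 17 19 18
f 18 19 20
f 18 20 12
f 19 9 21
f 19 21 20
f 20 21 22
f 20 22 12
f 21 9 23
f 21 23 22
f 22 23 24
f 22 24 12
f 23 9 25
f 23 25 24
f 24 25 26
f 24 26 12
f 25 9 10
f 25 10 26
f 26 10 11
f 26 11 12
f 27 64 43
f 64 38 67
f 43 67 32
f 64 67 43
f 27 43 39
f 43 32 44
f 39 44 28
f 43 44 39
f 27 39 48
f 39 28 49
f 48 49 34
f 39 49 48
f 27 48 60
f 48 34 63
f 60 63 37
f 48 63 60
f 27 60 64
f 60 37 68
f 64 68 38
f 60 68 64
f 28 44 55
f 44 32 58
f 55 58 36
f 44 58 55
f 32 67 45
f 67 38 66
f 45 66 31
f 67 66 45
f 38 68 65
f 68 37 61
f 65 61 29
f 68 61 65
f 37 63 62
f 63 34 50
f 62 50 33
f 63 50 62
f 34 49 54
f 49 28 51
f 54 51 35
f 49 51 54
f 30 56 42
f 56 36 57
f 42 57 31
f 56 57 42
f 30 42 40
f 42 31 41
f 40 41 29
f 42 41 40
f 30 40 47
f 40 29 46
f 47 46 33
f 40 46 47
f 30 47 52
f 47 33 53
f 52 53 35
f 47 53 52
f 30 52 56
f 52 35 59
f 56 59 36
f 52 59 56
f 31 57 45
f 57 36 58
f 45 58 32
f 57 58 45
f 29 41 65
f 41 31 66
f 65 66 38
f 41 66 65
f 33 46 62
f 46 29 61
f 62 61 37
f 46 61 62
f 35 53 54
f 53 33 50
f 54 50 34
f 53 50 54
f 36 59 55
f 59 35 51
f 55 51 28
f 59 51 55



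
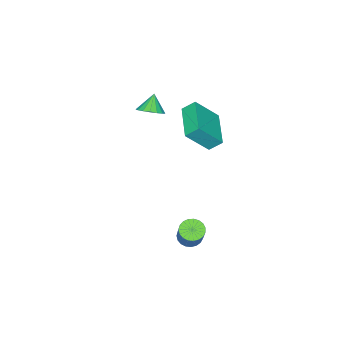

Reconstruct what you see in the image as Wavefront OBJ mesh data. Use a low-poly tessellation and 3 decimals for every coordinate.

v -1.215 -1.978 1.979
v -0.783 -2.525 2.116
v -1.765 -2.202 2.821
v -0.639 -2.264 2.28
v -0.627 -1.938 2.375
v -0.749 -1.621 2.379
v -0.978 -1.386 2.292
v -1.262 -1.286 2.133
v -1.535 -1.345 1.939
v -1.734 -1.549 1.754
v -1.815 -1.851 1.621
v -1.758 -2.183 1.57
v -1.577 -2.467 1.613
v -1.313 -2.639 1.739
v -1.026 -2.66 1.921
v -2.314 0.432 1.69
v -1.376 -0.226 2.919
v -2.662 0.952 2.235
v -1.724 0.295 3.464
v -0.876 1.785 1.316
v 0.062 1.128 2.545
v -1.224 2.306 1.861
v -0.286 1.648 3.09
v 0.595 1.859 -3.987
v 1.095 2.007 -4.322
v 1.786 2.688 -2.987
v 1.285 2.541 -2.653
v 0.947 2.216 -4.352
v 1.638 2.897 -3.017
v 0.738 2.363 -4.319
v 1.429 3.044 -2.984
v 0.504 2.424 -4.228
v 1.195 3.105 -2.894
v 0.286 2.386 -4.096
v 0.977 3.067 -2.762
v 0.121 2.258 -3.945
v 0.812 2.939 -2.611
v 0.038 2.06 -3.802
v 0.729 2.741 -2.467
v 0.051 1.828 -3.69
v 0.742 2.509 -2.356
v 0.158 1.602 -3.63
v 0.849 2.283 -2.295
v 0.341 1.42 -3.632
v 1.032 2.101 -2.297
v 0.567 1.314 -3.695
v 1.258 1.995 -2.36
v 0.798 1.302 -3.808
v 1.489 1.983 -2.474
v 0.994 1.387 -3.953
v 1.685 2.068 -2.618
v 1.121 1.553 -4.104
v 1.812 2.234 -2.769
v 1.157 1.773 -4.234
v 1.848 2.454 -2.899
f 2 1 4
f 2 4 3
f 4 1 5
f 4 5 3
f 5 1 6
f 5 6 3
f 6 1 7
f 6 7 3
f 7 1 8
f 7 8 3
f 8 1 9
f 8 9 3
f 9 1 10
f 9 10 3
f 10 1 11
f 10 11 3
f 11 1 12
f 11 12 3
f 12 1 13
f 12 13 3
f 13 1 14
f 13 14 3
f 14 1 15
f 14 15 3
f 15 1 2
f 15 2 3
f 17 19 16
f 20 17 16
f 16 19 18
f 18 20 16
f 17 23 19
f 21 17 20
f 21 23 17
f 19 23 18
f 22 20 18
f 18 23 22
f 22 21 20
f 23 21 22
f 25 24 28
f 25 28 26
f 26 28 29
f 26 29 27
f 28 24 30
f 28 30 29
f 29 30 31
f 29 31 27
f 30 24 32
f 30 32 31
f 31 32 33
f 31 33 27
f 32 24 34
f 32 34 33
f 33 34 35
f 33 35 27
f 34 24 36
f 34 36 35
f 35 36 37
f 35 37 27
f 36 24 38
f 36 38 37
f 37 38 39
f 37 39 27
f 38 24 40
f 38 40 39
f 39 40 41
f 39 41 27
f 40 24 42
f 40 42 41
f 41 42 43
f 41 43 27
f 42 24 44
f 42 44 43
f 43 44 45
f 43 45 27
f 44 24 46
f 44 46 45
f 45 46 47
f 45 47 27
f 46 24 48
f 46 48 47
f 47 48 49
f 47 49 27
f 48 24 50
f 48 50 49
f 49 50 51
f 49 51 27
f 50 24 52
f 50 52 51
f 51 52 53
f 51 53 27
f 52 24 54
f 52 54 53
f 53 54 55
f 53 55 27
f 54 24 25
f 54 25 55
f 55 25 26
f 55 26 27



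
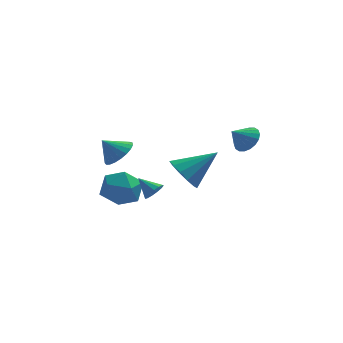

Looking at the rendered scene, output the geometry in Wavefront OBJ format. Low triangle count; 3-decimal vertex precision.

v 1.261 -0.689 -0.438
v 1.855 -1.121 -1.087
v 2.799 -0.311 0.718
v 1.831 -0.587 -1.229
v 1.625 -0.087 -1.119
v 1.304 0.223 -0.794
v 0.97 0.243 -0.355
v 0.728 -0.033 0.057
v 0.655 -0.517 0.313
v 0.775 -1.056 0.33
v 1.049 -1.478 0.103
v 1.391 -1.65 -0.295
v 1.691 -1.517 -0.739
v -1.569 1.478 -0.197
v -1.031 1.017 0.307
v -2.331 1.502 0.637
v -0.935 1.356 0.385
v -0.948 1.717 0.363
v -1.069 2.037 0.244
v -1.276 2.26 0.049
v -1.534 2.348 -0.189
v -1.798 2.285 -0.429
v -2.023 2.083 -0.628
v -2.169 1.777 -0.753
v -2.211 1.419 -0.781
v -2.143 1.071 -0.709
v -1.975 0.793 -0.548
v -1.737 0.635 -0.327
v -1.47 0.622 -0.083
v -1.22 0.757 0.141
v -0.02 -0.815 -1.466
v 0.348 -0.8 -1.045
v -0.72 -0.285 -0.874
v 0.4 -0.541 -1.216
v 0.318 -0.368 -1.467
v 0.129 -0.337 -1.718
v -0.107 -0.458 -1.889
v -0.316 -0.693 -1.926
v -0.43 -0.966 -1.817
v -0.414 -1.191 -1.596
v -0.273 -1.297 -1.335
v -0.051 -1.25 -1.115
v 0.18 -1.065 -1.007
v 4.008 -1.308 2.034
v 4.487 -1.813 2.287
v 3.312 -1.632 2.706
v 4.549 -1.551 2.477
v 4.504 -1.242 2.58
v 4.36 -0.945 2.575
v 4.147 -0.72 2.462
v 3.907 -0.612 2.265
v 3.686 -0.642 2.022
v 3.529 -0.803 1.782
v 3.467 -1.064 1.591
v 3.512 -1.374 1.489
v 3.656 -1.671 1.494
v 3.869 -1.895 1.606
v 4.109 -2.004 1.803
v 4.33 -1.974 2.046
v -1.922 4.777 -4.298
v -0.807 4.512 -4.449
v -2.133 3.268 -3.211
v -1.018 3.003 -3.362
v -1.312 3.934 -2.742
v -1.182 4.867 -3.414
v -1.758 2.913 -4.246
v -1.628 3.846 -4.918
v -0.705 3.36 -4.417
v -0.43 3.991 -3.488
v -2.51 3.789 -4.172
v -2.235 4.42 -3.243
f 2 1 4
f 2 4 3
f 4 1 5
f 4 5 3
f 5 1 6
f 5 6 3
f 6 1 7
f 6 7 3
f 7 1 8
f 7 8 3
f 8 1 9
f 8 9 3
f 9 1 10
f 9 10 3
f 10 1 11
f 10 11 3
f 11 1 12
f 11 12 3
f 12 1 13
f 12 13 3
f 13 1 2
f 13 2 3
f 15 14 17
f 15 17 16
f 17 14 18
f 17 18 16
f 18 14 19
f 18 19 16
f 19 14 20
f 19 20 16
f 20 14 21
f 20 21 16
f 21 14 22
f 21 22 16
f 22 14 23
f 22 23 16
f 23 14 24
f 23 24 16
f 24 14 25
f 24 25 16
f 25 14 26
f 25 26 16
f 26 14 27
f 26 27 16
f 27 14 28
f 27 28 16
f 28 14 29
f 28 29 16
f 29 14 30
f 29 30 16
f 30 14 15
f 30 15 16
f 32 31 34
f 32 34 33
f 34 31 35
f 34 35 33
f 35 31 36
f 35 36 33
f 36 31 37
f 36 37 33
f 37 31 38
f 37 38 33
f 38 31 39
f 38 39 33
f 39 31 40
f 39 40 33
f 40 31 41
f 40 41 33
f 41 31 42
f 41 42 33
f 42 31 43
f 42 43 33
f 43 31 32
f 43 32 33
f 45 44 47
f 45 47 46
f 47 44 48
f 47 48 46
f 48 44 49
f 48 49 46
f 49 44 50
f 49 50 46
f 50 44 51
f 50 51 46
f 51 44 52
f 51 52 46
f 52 44 53
f 52 53 46
f 53 44 54
f 53 54 46
f 54 44 55
f 54 55 46
f 55 44 56
f 55 56 46
f 56 44 57
f 56 57 46
f 57 44 58
f 57 58 46
f 58 44 59
f 58 59 46
f 59 44 45
f 59 45 46
f 60 71 65
f 60 65 61
f 60 61 67
f 60 67 70
f 60 70 71
f 61 65 69
f 65 71 64
f 71 70 62
f 70 67 66
f 67 61 68
f 63 69 64
f 63 64 62
f 63 62 66
f 63 66 68
f 63 68 69
f 64 69 65
f 62 64 71
f 66 62 70
f 68 66 67
f 69 68 61



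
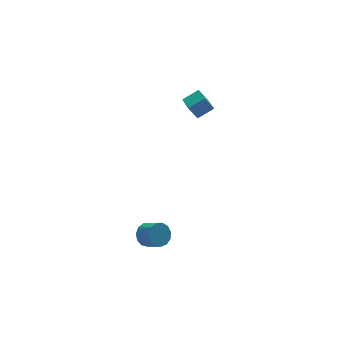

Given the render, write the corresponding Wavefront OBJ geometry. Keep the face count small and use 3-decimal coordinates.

v -3.223 -3.36 -1.643
v -2.87 -2.868 -1.105
v -2.444 -3.748 -0.579
v -2.797 -4.24 -1.117
v -3.283 -2.967 -0.938
v -2.857 -3.847 -0.411
v -3.676 -3.191 -0.994
v -3.251 -4.071 -0.467
v -3.926 -3.469 -1.256
v -3.5 -4.348 -0.73
v -3.952 -3.712 -1.641
v -3.527 -4.592 -1.115
v -3.747 -3.843 -2.027
v -3.322 -4.723 -1.501
v -3.375 -3.822 -2.291
v -2.95 -4.701 -1.765
v -2.955 -3.653 -2.349
v -2.53 -4.533 -1.823
v -2.62 -3.392 -2.183
v -2.194 -4.272 -1.657
v -2.476 -3.12 -1.846
v -2.051 -4 -1.32
v -2.569 -2.925 -1.444
v -2.144 -3.805 -0.918
v 2.084 3.172 3.385
v 3.108 3.101 4.006
v 2.457 4.915 2.97
v 3.481 4.844 3.592
v 2.559 2.876 2.568
v 3.583 2.805 3.19
v 2.932 4.619 2.154
v 3.956 4.548 2.775
f 2 1 5
f 2 5 3
f 3 5 6
f 3 6 4
f 5 1 7
f 5 7 6
f 6 7 8
f 6 8 4
f 7 1 9
f 7 9 8
f 8 9 10
f 8 10 4
f 9 1 11
f 9 11 10
f 10 11 12
f 10 12 4
f 11 1 13
f 11 13 12
f 12 13 14
f 12 14 4
f 13 1 15
f 13 15 14
f 14 15 16
f 14 16 4
f 15 1 17
f 15 17 16
f 16 17 18
f 16 18 4
f 17 1 19
f 17 19 18
f 18 19 20
f 18 20 4
f 19 1 21
f 19 21 20
f 20 21 22
f 20 22 4
f 21 1 23
f 21 23 22
f 22 23 24
f 22 24 4
f 23 1 2
f 23 2 24
f 24 2 3
f 24 3 4
f 26 28 25
f 29 26 25
f 25 28 27
f 27 29 25
f 26 32 28
f 30 26 29
f 30 32 26
f 28 32 27
f 31 29 27
f 27 32 31
f 31 30 29
f 32 30 31



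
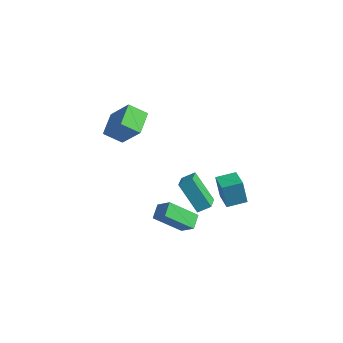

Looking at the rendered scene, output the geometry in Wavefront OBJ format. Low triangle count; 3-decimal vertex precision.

v -0.138 3.758 -1.987
v -0.284 3.527 -0.4
v 0.356 4.821 -1.787
v 0.211 4.59 -0.2
v 1.029 3.21 -1.96
v 0.884 2.979 -0.373
v 1.524 4.273 -1.76
v 1.378 4.042 -0.173
v 2.107 -2.501 1.589
v 2.937 -2.384 2.189
v 2.807 -1.184 0.364
v 3.637 -1.067 0.963
v 2.543 -3.173 1.117
v 3.373 -3.056 1.716
v 3.243 -1.856 -0.109
v 4.073 -1.739 0.491
v 2.299 0.023 -0.127
v 1.095 -0.261 1.52
v 1.216 1.161 -0.722
v 0.012 0.877 0.925
v 2.708 0.623 0.275
v 1.504 0.339 1.922
v 1.625 1.761 -0.32
v 0.421 1.477 1.327
v -4.017 -1.232 3.276
v -4.841 -0.045 3.889
v -3.386 -0.419 2.549
v -4.211 0.768 3.161
v -2.709 -1.028 4.639
v -3.534 0.159 5.251
v -2.079 -0.215 3.911
v -2.903 0.972 4.524
f 2 4 1
f 5 2 1
f 1 4 3
f 3 5 1
f 2 8 4
f 6 2 5
f 6 8 2
f 4 8 3
f 7 5 3
f 3 8 7
f 7 6 5
f 8 6 7
f 10 12 9
f 13 10 9
f 9 12 11
f 11 13 9
f 10 16 12
f 14 10 13
f 14 16 10
f 12 16 11
f 15 13 11
f 11 16 15
f 15 14 13
f 16 14 15
f 18 20 17
f 21 18 17
f 17 20 19
f 19 21 17
f 18 24 20
f 22 18 21
f 22 24 18
f 20 24 19
f 23 21 19
f 19 24 23
f 23 22 21
f 24 22 23
f 26 28 25
f 29 26 25
f 25 28 27
f 27 29 25
f 26 32 28
f 30 26 29
f 30 32 26
f 28 32 27
f 31 29 27
f 27 32 31
f 31 30 29
f 32 30 31



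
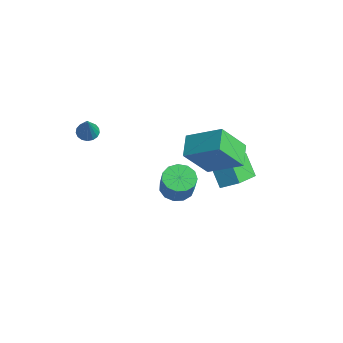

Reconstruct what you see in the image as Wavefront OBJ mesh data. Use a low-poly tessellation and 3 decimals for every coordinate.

v 1.281 1.402 2.665
v 2.717 2.528 3.663
v 1.425 2.719 0.972
v 2.862 3.844 1.969
v 2.238 0.636 2.151
v 3.675 1.761 3.148
v 2.383 1.952 0.457
v 3.819 3.078 1.455
v -1.189 2.428 -3.554
v -0.424 2.825 -3.846
v 0.214 2.589 -2.498
v -0.551 2.192 -2.206
v -0.713 3.198 -3.645
v -0.075 2.962 -2.296
v -1.152 3.326 -3.414
v -0.514 3.09 -2.066
v -1.604 3.17 -3.228
v -0.966 2.933 -1.88
v -1.923 2.777 -3.145
v -1.285 2.541 -1.797
v -2.01 2.274 -3.193
v -1.372 2.038 -1.845
v -1.836 1.82 -3.355
v -1.198 1.584 -2.006
v -1.456 1.559 -3.58
v -0.818 1.322 -2.232
v -0.992 1.573 -3.797
v -0.354 1.337 -2.449
v -0.59 1.86 -3.937
v 0.048 1.624 -2.589
v -0.379 2.326 -3.955
v 0.259 2.09 -2.607
v 2.209 2.805 -1.293
v 1.265 2.834 -0.179
v 1.224 4.452 -2.17
v 0.281 4.482 -1.057
v 2.879 3.498 -0.743
v 1.936 3.528 0.37
v 1.895 5.146 -1.621
v 0.951 5.175 -0.507
v -1.553 -2.437 2.683
v -1.069 -2.176 2.498
v -0.687 -2.923 4.257
v -1.204 -1.975 2.635
v -1.42 -1.881 2.782
v -1.665 -1.914 2.907
v -1.885 -2.066 2.981
v -2.029 -2.304 2.986
v -2.063 -2.572 2.923
v -1.981 -2.809 2.804
v -1.8 -2.961 2.658
v -1.563 -2.992 2.517
v -1.323 -2.897 2.415
v -1.136 -2.696 2.374
v -1.044 -2.436 2.404
f 2 4 1
f 5 2 1
f 1 4 3
f 3 5 1
f 2 8 4
f 6 2 5
f 6 8 2
f 4 8 3
f 7 5 3
f 3 8 7
f 7 6 5
f 8 6 7
f 10 9 13
f 10 13 11
f 11 13 14
f 11 14 12
f 13 9 15
f 13 15 14
f 14 15 16
f 14 16 12
f 15 9 17
f 15 17 16
f 16 17 18
f 16 18 12
f 17 9 19
f 17 19 18
f 18 19 20
f 18 20 12
f 19 9 21
f 19 21 20
f 20 21 22
f 20 22 12
f 21 9 23
f 21 23 22
f 22 23 24
f 22 24 12
f 23 9 25
f 23 25 24
f 24 25 26
f 24 26 12
f 25 9 27
f 25 27 26
f 26 27 28
f 26 28 12
f 27 9 29
f 27 29 28
f 28 29 30
f 28 30 12
f 29 9 31
f 29 31 30
f 30 31 32
f 30 32 12
f 31 9 10
f 31 10 32
f 32 10 11
f 32 11 12
f 34 36 33
f 37 34 33
f 33 36 35
f 35 37 33
f 34 40 36
f 38 34 37
f 38 40 34
f 36 40 35
f 39 37 35
f 35 40 39
f 39 38 37
f 40 38 39
f 42 41 44
f 42 44 43
f 44 41 45
f 44 45 43
f 45 41 46
f 45 46 43
f 46 41 47
f 46 47 43
f 47 41 48
f 47 48 43
f 48 41 49
f 48 49 43
f 49 41 50
f 49 50 43
f 50 41 51
f 50 51 43
f 51 41 52
f 51 52 43
f 52 41 53
f 52 53 43
f 53 41 54
f 53 54 43
f 54 41 55
f 54 55 43
f 55 41 42
f 55 42 43



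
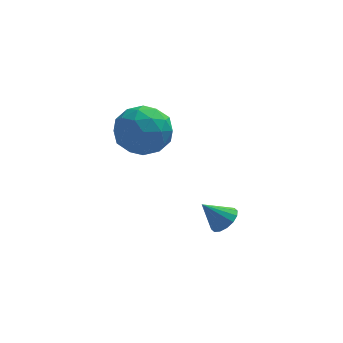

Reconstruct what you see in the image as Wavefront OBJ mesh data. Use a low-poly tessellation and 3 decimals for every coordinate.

v 0.318 2.434 -3.679
v 0.684 2.831 -3.318
v -0.498 2.386 -2.801
v 0.482 3.035 -3.494
v 0.236 3.078 -3.72
v 0.012 2.948 -3.935
v -0.13 2.681 -4.081
v -0.152 2.347 -4.12
v -0.048 2.037 -4.041
v 0.153 1.833 -3.865
v 0.399 1.791 -3.639
v 0.623 1.92 -3.424
v 0.765 2.188 -3.278
v 0.788 2.521 -3.239
v -3.379 3.157 0.095
v -2.896 3.943 0.775
v -2.264 1.857 0.805
v -1.781 2.643 1.485
v -2.864 2.317 1.666
v -3.554 3.12 1.227
v -1.606 2.68 0.353
v -2.296 3.483 -0.086
v -1.8 3.648 0.934
v -2.578 3.424 1.746
v -2.582 2.376 -0.166
v -3.36 2.152 0.646
v -3.236 3.664 0.372
v -1.924 2.136 1.208
v -2.561 1.944 1.314
v -2.277 2.407 1.714
v -3.622 3.18 0.638
v -3.338 3.643 1.038
v -3.32 2.687 1.562
v -1.822 2.157 0.542
v -1.538 2.62 0.942
v -2.883 3.393 -0.134
v -2.599 3.856 0.266
v -1.84 3.113 0.018
v -2.308 3.953 0.866
v -1.652 3.189 1.283
v -1.549 3.21 0.618
v -1.955 3.682 0.36
v -2.765 3.821 1.343
v -2.109 3.057 1.76
v -2.746 2.865 1.867
v -3.151 3.338 1.609
v -2.121 3.648 1.437
v -3.051 2.743 -0.18
v -2.395 1.979 0.237
v -2.009 2.462 -0.029
v -2.414 2.935 -0.287
v -3.508 2.611 0.297
v -2.852 1.847 0.714
v -3.205 2.118 1.22
v -3.611 2.59 0.962
v -3.039 2.152 0.143
f 2 1 4
f 2 4 3
f 4 1 5
f 4 5 3
f 5 1 6
f 5 6 3
f 6 1 7
f 6 7 3
f 7 1 8
f 7 8 3
f 8 1 9
f 8 9 3
f 9 1 10
f 9 10 3
f 10 1 11
f 10 11 3
f 11 1 12
f 11 12 3
f 12 1 13
f 12 13 3
f 13 1 14
f 13 14 3
f 14 1 2
f 14 2 3
f 15 52 31
f 52 26 55
f 31 55 20
f 52 55 31
f 15 31 27
f 31 20 32
f 27 32 16
f 31 32 27
f 15 27 36
f 27 16 37
f 36 37 22
f 27 37 36
f 15 36 48
f 36 22 51
f 48 51 25
f 36 51 48
f 15 48 52
f 48 25 56
f 52 56 26
f 48 56 52
f 16 32 43
f 32 20 46
f 43 46 24
f 32 46 43
f 20 55 33
f 55 26 54
f 33 54 19
f 55 54 33
f 26 56 53
f 56 25 49
f 53 49 17
f 56 49 53
f 25 51 50
f 51 22 38
f 50 38 21
f 51 38 50
f 22 37 42
f 37 16 39
f 42 39 23
f 37 39 42
f 18 44 30
f 44 24 45
f 30 45 19
f 44 45 30
f 18 30 28
f 30 19 29
f 28 29 17
f 30 29 28
f 18 28 35
f 28 17 34
f 35 34 21
f 28 34 35
f 18 35 40
f 35 21 41
f 40 41 23
f 35 41 40
f 18 40 44
f 40 23 47
f 44 47 24
f 40 47 44
f 19 45 33
f 45 24 46
f 33 46 20
f 45 46 33
f 17 29 53
f 29 19 54
f 53 54 26
f 29 54 53
f 21 34 50
f 34 17 49
f 50 49 25
f 34 49 50
f 23 41 42
f 41 21 38
f 42 38 22
f 41 38 42
f 24 47 43
f 47 23 39
f 43 39 16
f 47 39 43



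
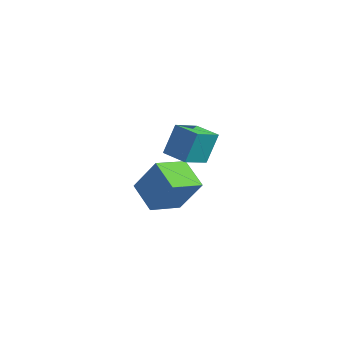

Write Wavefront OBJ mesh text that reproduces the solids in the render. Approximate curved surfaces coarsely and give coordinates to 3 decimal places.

v -0.266 -0.848 -4.235
v -1.778 -0.725 -3.362
v -0.368 0.868 -4.654
v -1.88 0.992 -3.781
v 0.8 -0.352 -2.459
v -0.712 -0.228 -1.586
v 0.698 1.365 -2.878
v -0.814 1.488 -2.005
v 3.023 -2.397 1.23
v 3.043 -1.777 2.738
v 2.706 -1.049 0.68
v 2.726 -0.429 2.187
v 4.274 -2.151 1.113
v 4.294 -1.531 2.62
v 3.957 -0.803 0.562
v 3.977 -0.183 2.07
f 2 4 1
f 5 2 1
f 1 4 3
f 3 5 1
f 2 8 4
f 6 2 5
f 6 8 2
f 4 8 3
f 7 5 3
f 3 8 7
f 7 6 5
f 8 6 7
f 10 12 9
f 13 10 9
f 9 12 11
f 11 13 9
f 10 16 12
f 14 10 13
f 14 16 10
f 12 16 11
f 15 13 11
f 11 16 15
f 15 14 13
f 16 14 15



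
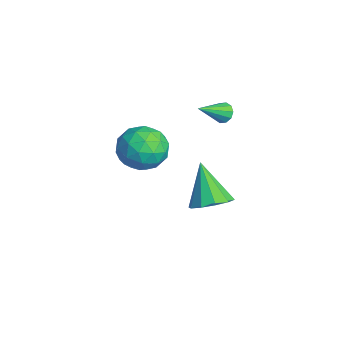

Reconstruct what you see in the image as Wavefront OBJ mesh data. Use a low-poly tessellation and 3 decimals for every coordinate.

v 2.279 1.313 -0.334
v 3.27 1.694 -0.595
v 3.01 0.226 0.855
v 4.001 0.607 0.594
v 3.288 1.251 1.117
v 2.836 1.922 0.382
v 3.444 -0.002 -0.122
v 2.992 0.669 -0.857
v 3.99 0.881 -0.464
v 3.894 1.655 0.302
v 2.386 0.265 -0.042
v 2.29 1.039 0.724
v 2.71 1.599 -0.569
v 3.57 0.321 0.829
v 3.151 0.7 1.137
v 3.733 0.924 0.983
v 2.455 1.733 0.005
v 3.038 1.957 -0.148
v 3.049 1.697 0.859
v 3.242 -0.037 0.408
v 3.825 0.187 0.255
v 2.547 0.996 -0.723
v 3.129 1.22 -0.877
v 3.231 0.223 -0.599
v 3.716 1.345 -0.646
v 4.146 0.706 0.054
v 3.818 0.348 -0.367
v 3.552 0.743 -0.8
v 3.66 1.8 -0.195
v 4.089 1.161 0.504
v 3.67 1.54 0.811
v 3.405 1.934 0.379
v 4.083 1.322 -0.118
v 2.191 0.759 -0.244
v 2.62 0.12 0.455
v 2.875 -0.014 -0.119
v 2.61 0.38 -0.551
v 2.134 1.214 0.206
v 2.564 0.575 0.906
v 2.728 1.177 1.06
v 2.462 1.572 0.627
v 2.197 0.598 0.378
v 2.23 4.401 0.846
v 2.46 4.211 0.445
v 2.75 3.239 1.694
v 2.657 4.402 0.586
v 2.691 4.593 0.826
v 2.549 4.711 1.074
v 2.286 4.71 1.235
v 2 4.591 1.247
v 1.803 4.4 1.106
v 1.769 4.209 0.866
v 1.911 4.092 0.617
v 2.174 4.092 0.457
v 2.614 3.873 -4.237
v 3.242 4.374 -3.749
v 1.446 3.727 -2.583
v 2.862 4.744 -3.985
v 2.387 4.782 -4.317
v 1.998 4.472 -4.619
v 1.845 3.934 -4.774
v 1.986 3.373 -4.725
v 2.366 3.002 -4.489
v 2.841 2.965 -4.157
v 3.23 3.274 -3.855
v 3.383 3.813 -3.699
f 1 38 17
f 38 12 41
f 17 41 6
f 38 41 17
f 1 17 13
f 17 6 18
f 13 18 2
f 17 18 13
f 1 13 22
f 13 2 23
f 22 23 8
f 13 23 22
f 1 22 34
f 22 8 37
f 34 37 11
f 22 37 34
f 1 34 38
f 34 11 42
f 38 42 12
f 34 42 38
f 2 18 29
f 18 6 32
f 29 32 10
f 18 32 29
f 6 41 19
f 41 12 40
f 19 40 5
f 41 40 19
f 12 42 39
f 42 11 35
f 39 35 3
f 42 35 39
f 11 37 36
f 37 8 24
f 36 24 7
f 37 24 36
f 8 23 28
f 23 2 25
f 28 25 9
f 23 25 28
f 4 30 16
f 30 10 31
f 16 31 5
f 30 31 16
f 4 16 14
f 16 5 15
f 14 15 3
f 16 15 14
f 4 14 21
f 14 3 20
f 21 20 7
f 14 20 21
f 4 21 26
f 21 7 27
f 26 27 9
f 21 27 26
f 4 26 30
f 26 9 33
f 30 33 10
f 26 33 30
f 5 31 19
f 31 10 32
f 19 32 6
f 31 32 19
f 3 15 39
f 15 5 40
f 39 40 12
f 15 40 39
f 7 20 36
f 20 3 35
f 36 35 11
f 20 35 36
f 9 27 28
f 27 7 24
f 28 24 8
f 27 24 28
f 10 33 29
f 33 9 25
f 29 25 2
f 33 25 29
f 44 43 46
f 44 46 45
f 46 43 47
f 46 47 45
f 47 43 48
f 47 48 45
f 48 43 49
f 48 49 45
f 49 43 50
f 49 50 45
f 50 43 51
f 50 51 45
f 51 43 52
f 51 52 45
f 52 43 53
f 52 53 45
f 53 43 54
f 53 54 45
f 54 43 44
f 54 44 45
f 56 55 58
f 56 58 57
f 58 55 59
f 58 59 57
f 59 55 60
f 59 60 57
f 60 55 61
f 60 61 57
f 61 55 62
f 61 62 57
f 62 55 63
f 62 63 57
f 63 55 64
f 63 64 57
f 64 55 65
f 64 65 57
f 65 55 66
f 65 66 57
f 66 55 56
f 66 56 57



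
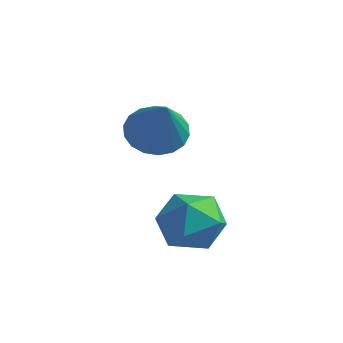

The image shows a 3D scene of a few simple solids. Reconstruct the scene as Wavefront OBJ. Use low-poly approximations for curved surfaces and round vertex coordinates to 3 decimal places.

v -2.104 1.332 1.347
v -1.625 1.293 0.924
v -1.216 0.688 2.413
v -1.583 1.548 1.043
v -1.645 1.76 1.223
v -1.797 1.888 1.427
v -2.01 1.906 1.615
v -2.242 1.81 1.75
v -2.446 1.619 1.806
v -2.583 1.372 1.77
v -2.625 1.117 1.651
v -2.564 0.905 1.471
v -2.411 0.777 1.267
v -2.198 0.759 1.079
v -1.967 0.855 0.944
v -1.762 1.045 0.888
v -0.587 0.888 -0.018
v 0.117 0.894 -0.233
v -0.537 -0.294 0.113
v 0.167 -0.288 -0.102
v -0.022 0.004 0.546
v -0.054 0.735 0.465
v -0.366 -0.135 -0.585
v -0.398 0.596 -0.666
v 0.253 0.262 -0.583
v 0.466 0.348 0.116
v -0.886 0.252 -0.236
v -0.673 0.338 0.463
f 2 1 4
f 2 4 3
f 4 1 5
f 4 5 3
f 5 1 6
f 5 6 3
f 6 1 7
f 6 7 3
f 7 1 8
f 7 8 3
f 8 1 9
f 8 9 3
f 9 1 10
f 9 10 3
f 10 1 11
f 10 11 3
f 11 1 12
f 11 12 3
f 12 1 13
f 12 13 3
f 13 1 14
f 13 14 3
f 14 1 15
f 14 15 3
f 15 1 16
f 15 16 3
f 16 1 2
f 16 2 3
f 17 28 22
f 17 22 18
f 17 18 24
f 17 24 27
f 17 27 28
f 18 22 26
f 22 28 21
f 28 27 19
f 27 24 23
f 24 18 25
f 20 26 21
f 20 21 19
f 20 19 23
f 20 23 25
f 20 25 26
f 21 26 22
f 19 21 28
f 23 19 27
f 25 23 24
f 26 25 18



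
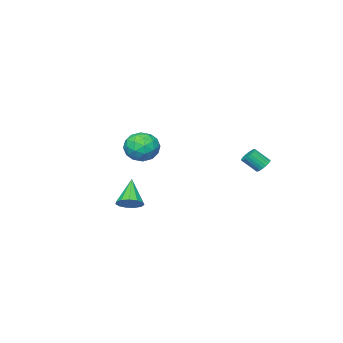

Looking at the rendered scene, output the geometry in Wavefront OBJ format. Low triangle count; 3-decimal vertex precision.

v -4.1 2.966 2.266
v -3.618 3.192 2.126
v -3.079 2.541 2.935
v -3.56 2.314 3.074
v -3.692 3.334 2.29
v -3.152 2.683 3.099
v -3.836 3.412 2.449
v -3.297 2.761 3.258
v -4.026 3.413 2.577
v -3.486 2.762 3.385
v -4.228 3.337 2.651
v -3.689 2.686 3.459
v -4.409 3.196 2.658
v -3.869 2.545 3.466
v -4.536 3.016 2.597
v -3.996 2.365 3.406
v -4.587 2.827 2.479
v -4.048 2.176 3.288
v -4.554 2.662 2.325
v -4.015 2.011 3.133
v -4.443 2.549 2.16
v -3.904 1.898 2.968
v -4.272 2.509 2.013
v -3.733 1.857 2.822
v -4.072 2.547 1.91
v -3.532 1.896 2.719
v -3.876 2.658 1.869
v -3.336 2.007 2.677
v -3.719 2.822 1.896
v -3.179 2.171 2.704
v -3.628 3.011 1.987
v -3.088 2.36 2.796
v -0.523 -1.764 3.413
v 0.042 -0.94 3.831
v 0.918 -2.76 3.429
v 1.483 -1.936 3.847
v 0.727 -2.432 4.443
v -0.164 -1.817 4.433
v 1.124 -1.883 2.827
v 0.233 -1.268 2.817
v 1.06 -1.014 3.469
v 0.814 -1.353 4.468
v 0.146 -2.347 2.792
v -0.1 -2.686 3.791
v -0.367 -1.264 3.621
v 1.327 -2.436 3.639
v 0.883 -2.727 3.99
v 1.215 -2.243 4.236
v -0.488 -1.78 3.974
v -0.156 -1.296 4.22
v 0.246 -2.173 4.58
v 1.116 -2.404 3.04
v 1.448 -1.92 3.286
v -0.255 -1.457 3.024
v 0.077 -0.973 3.27
v 0.714 -1.527 2.68
v 0.563 -0.824 3.654
v 1.41 -1.409 3.663
v 1.199 -1.378 3.064
v 0.676 -1.016 3.058
v 0.419 -1.023 4.241
v 1.266 -1.609 4.25
v 0.821 -1.9 4.601
v 0.298 -1.538 4.595
v 1.017 -1.066 4.028
v -0.306 -2.091 3.01
v 0.541 -2.677 3.019
v 0.662 -2.162 2.665
v 0.139 -1.8 2.659
v -0.45 -2.291 3.597
v 0.397 -2.876 3.606
v 0.284 -2.684 4.202
v -0.239 -2.322 4.196
v -0.057 -2.634 3.232
v 3.844 0.725 0.95
v 4.471 0.747 1.397
v 2.916 -0.085 2.29
v 4.255 1.116 1.471
v 3.909 1.361 1.38
v 3.542 1.404 1.152
v 3.271 1.232 0.86
v 3.182 0.899 0.597
v 3.303 0.511 0.446
v 3.596 0.19 0.455
v 3.967 0.04 0.621
v 4.299 0.107 0.892
v 4.487 0.371 1.181
f 2 1 5
f 2 5 3
f 3 5 6
f 3 6 4
f 5 1 7
f 5 7 6
f 6 7 8
f 6 8 4
f 7 1 9
f 7 9 8
f 8 9 10
f 8 10 4
f 9 1 11
f 9 11 10
f 10 11 12
f 10 12 4
f 11 1 13
f 11 13 12
f 12 13 14
f 12 14 4
f 13 1 15
f 13 15 14
f 14 15 16
f 14 16 4
f 15 1 17
f 15 17 16
f 16 17 18
f 16 18 4
f 17 1 19
f 17 19 18
f 18 19 20
f 18 20 4
f 19 1 21
f 19 21 20
f 20 21 22
f 20 22 4
f 21 1 23
f 21 23 22
f 22 23 24
f 22 24 4
f 23 1 25
f 23 25 24
f 24 25 26
f 24 26 4
f 25 1 27
f 25 27 26
f 26 27 28
f 26 28 4
f 27 1 29
f 27 29 28
f 28 29 30
f 28 30 4
f 29 1 31
f 29 31 30
f 30 31 32
f 30 32 4
f 31 1 2
f 31 2 32
f 32 2 3
f 32 3 4
f 33 70 49
f 70 44 73
f 49 73 38
f 70 73 49
f 33 49 45
f 49 38 50
f 45 50 34
f 49 50 45
f 33 45 54
f 45 34 55
f 54 55 40
f 45 55 54
f 33 54 66
f 54 40 69
f 66 69 43
f 54 69 66
f 33 66 70
f 66 43 74
f 70 74 44
f 66 74 70
f 34 50 61
f 50 38 64
f 61 64 42
f 50 64 61
f 38 73 51
f 73 44 72
f 51 72 37
f 73 72 51
f 44 74 71
f 74 43 67
f 71 67 35
f 74 67 71
f 43 69 68
f 69 40 56
f 68 56 39
f 69 56 68
f 40 55 60
f 55 34 57
f 60 57 41
f 55 57 60
f 36 62 48
f 62 42 63
f 48 63 37
f 62 63 48
f 36 48 46
f 48 37 47
f 46 47 35
f 48 47 46
f 36 46 53
f 46 35 52
f 53 52 39
f 46 52 53
f 36 53 58
f 53 39 59
f 58 59 41
f 53 59 58
f 36 58 62
f 58 41 65
f 62 65 42
f 58 65 62
f 37 63 51
f 63 42 64
f 51 64 38
f 63 64 51
f 35 47 71
f 47 37 72
f 71 72 44
f 47 72 71
f 39 52 68
f 52 35 67
f 68 67 43
f 52 67 68
f 41 59 60
f 59 39 56
f 60 56 40
f 59 56 60
f 42 65 61
f 65 41 57
f 61 57 34
f 65 57 61
f 76 75 78
f 76 78 77
f 78 75 79
f 78 79 77
f 79 75 80
f 79 80 77
f 80 75 81
f 80 81 77
f 81 75 82
f 81 82 77
f 82 75 83
f 82 83 77
f 83 75 84
f 83 84 77
f 84 75 85
f 84 85 77
f 85 75 86
f 85 86 77
f 86 75 87
f 86 87 77
f 87 75 76
f 87 76 77



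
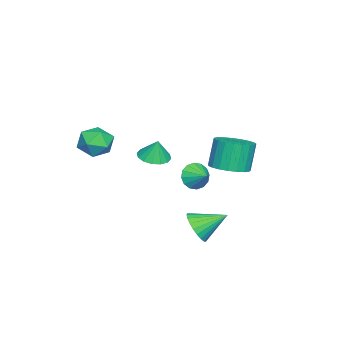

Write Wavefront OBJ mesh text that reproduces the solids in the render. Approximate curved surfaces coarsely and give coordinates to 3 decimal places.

v -2.176 -2.664 0.195
v -1.54 -2.095 -0.022
v -2.024 -2.396 1.345
v -1.925 -1.851 -0.028
v -2.376 -1.824 0.026
v -2.774 -2.023 0.125
v -3.012 -2.393 0.243
v -3.025 -2.836 0.348
v -2.812 -3.233 0.412
v -2.427 -3.478 0.418
v -1.976 -3.504 0.365
v -1.578 -3.306 0.266
v -1.34 -2.935 0.148
v -1.326 -2.492 0.043
v 2.84 -2.937 3.718
v 3.529 -3.373 4.277
v 3.031 -4.067 2.603
v 3.72 -4.503 3.162
v 2.773 -4.512 3.447
v 2.656 -3.813 4.137
v 3.904 -3.627 2.743
v 3.787 -2.928 3.433
v 4.187 -3.799 3.675
v 3.488 -4.346 4.11
v 3.072 -3.094 2.77
v 2.373 -3.641 3.205
v 1.808 2.427 1.95
v 2.764 2.644 2.233
v 2.268 2.769 3.813
v 1.312 2.553 3.53
v 2.606 3.03 2.153
v 2.11 3.155 3.732
v 2.31 3.311 2.038
v 1.814 3.436 3.617
v 1.927 3.44 1.908
v 1.432 3.565 3.487
v 1.524 3.393 1.785
v 1.028 3.518 3.364
v 1.17 3.18 1.69
v 0.674 3.305 3.27
v 0.926 2.836 1.641
v 0.43 2.961 3.22
v 0.835 2.422 1.645
v 0.339 2.547 3.225
v 0.911 2.009 1.702
v 0.416 2.134 3.281
v 1.143 1.668 1.802
v 0.648 1.793 3.381
v 1.49 1.458 1.927
v 0.994 1.584 3.507
v 1.892 1.417 2.057
v 1.396 1.542 3.636
v 2.279 1.549 2.168
v 1.783 1.674 3.747
v 2.585 1.834 2.241
v 2.089 1.959 3.821
v 2.756 2.221 2.264
v 2.26 2.346 3.844
v 4.078 1.533 -1.071
v 4.863 1.978 -1.336
v 3.582 2.887 -0.269
v 4.637 2.06 -1.613
v 4.327 2.061 -1.808
v 3.978 1.983 -1.891
v 3.645 1.836 -1.849
v 3.377 1.643 -1.689
v 3.217 1.433 -1.434
v 3.187 1.239 -1.125
v 3.293 1.089 -0.807
v 3.518 1.007 -0.53
v 3.829 1.005 -0.335
v 4.177 1.084 -0.252
v 4.511 1.231 -0.294
v 4.778 1.424 -0.454
v 4.939 1.633 -0.709
v 4.969 1.828 -1.018
v -0.302 0.105 0.057
v 0.265 -0.012 -0.538
v 0.262 0.875 0.443
v -0.012 0.273 -0.702
v -0.366 0.513 -0.663
v -0.703 0.643 -0.431
v -0.933 0.629 -0.068
v -0.994 0.475 0.328
v -0.869 0.221 0.652
v -0.592 -0.063 0.816
v -0.238 -0.303 0.777
v 0.099 -0.434 0.545
v 0.329 -0.42 0.182
v 0.39 -0.265 -0.214
f 2 1 4
f 2 4 3
f 4 1 5
f 4 5 3
f 5 1 6
f 5 6 3
f 6 1 7
f 6 7 3
f 7 1 8
f 7 8 3
f 8 1 9
f 8 9 3
f 9 1 10
f 9 10 3
f 10 1 11
f 10 11 3
f 11 1 12
f 11 12 3
f 12 1 13
f 12 13 3
f 13 1 14
f 13 14 3
f 14 1 2
f 14 2 3
f 15 26 20
f 15 20 16
f 15 16 22
f 15 22 25
f 15 25 26
f 16 20 24
f 20 26 19
f 26 25 17
f 25 22 21
f 22 16 23
f 18 24 19
f 18 19 17
f 18 17 21
f 18 21 23
f 18 23 24
f 19 24 20
f 17 19 26
f 21 17 25
f 23 21 22
f 24 23 16
f 28 27 31
f 28 31 29
f 29 31 32
f 29 32 30
f 31 27 33
f 31 33 32
f 32 33 34
f 32 34 30
f 33 27 35
f 33 35 34
f 34 35 36
f 34 36 30
f 35 27 37
f 35 37 36
f 36 37 38
f 36 38 30
f 37 27 39
f 37 39 38
f 38 39 40
f 38 40 30
f 39 27 41
f 39 41 40
f 40 41 42
f 40 42 30
f 41 27 43
f 41 43 42
f 42 43 44
f 42 44 30
f 43 27 45
f 43 45 44
f 44 45 46
f 44 46 30
f 45 27 47
f 45 47 46
f 46 47 48
f 46 48 30
f 47 27 49
f 47 49 48
f 48 49 50
f 48 50 30
f 49 27 51
f 49 51 50
f 50 51 52
f 50 52 30
f 51 27 53
f 51 53 52
f 52 53 54
f 52 54 30
f 53 27 55
f 53 55 54
f 54 55 56
f 54 56 30
f 55 27 57
f 55 57 56
f 56 57 58
f 56 58 30
f 57 27 28
f 57 28 58
f 58 28 29
f 58 29 30
f 60 59 62
f 60 62 61
f 62 59 63
f 62 63 61
f 63 59 64
f 63 64 61
f 64 59 65
f 64 65 61
f 65 59 66
f 65 66 61
f 66 59 67
f 66 67 61
f 67 59 68
f 67 68 61
f 68 59 69
f 68 69 61
f 69 59 70
f 69 70 61
f 70 59 71
f 70 71 61
f 71 59 72
f 71 72 61
f 72 59 73
f 72 73 61
f 73 59 74
f 73 74 61
f 74 59 75
f 74 75 61
f 75 59 76
f 75 76 61
f 76 59 60
f 76 60 61
f 78 77 80
f 78 80 79
f 80 77 81
f 80 81 79
f 81 77 82
f 81 82 79
f 82 77 83
f 82 83 79
f 83 77 84
f 83 84 79
f 84 77 85
f 84 85 79
f 85 77 86
f 85 86 79
f 86 77 87
f 86 87 79
f 87 77 88
f 87 88 79
f 88 77 89
f 88 89 79
f 89 77 90
f 89 90 79
f 90 77 78
f 90 78 79

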